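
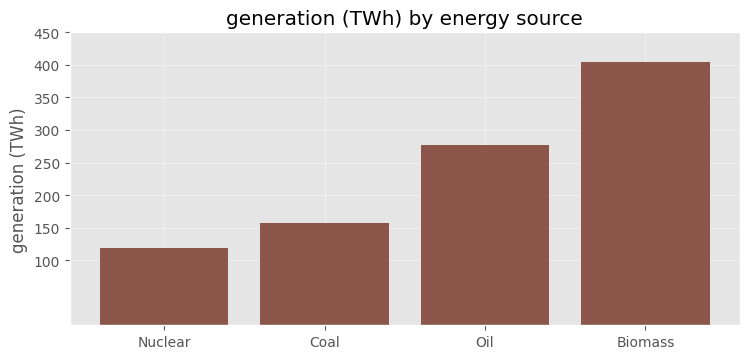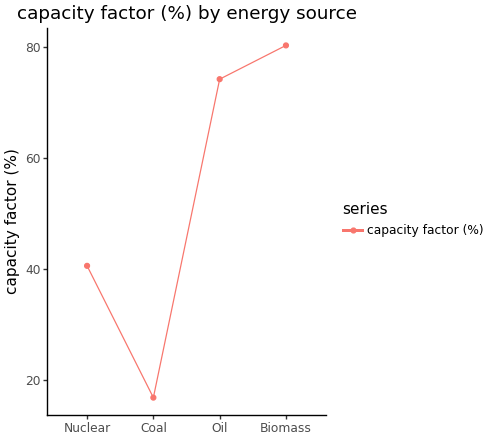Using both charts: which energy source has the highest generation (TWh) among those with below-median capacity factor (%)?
Coal

Chart 2 median capacity factor (%) ≈ 60; below-median energy sources: Nuclear, Coal. Among those, Coal has the highest generation (TWh) (≈ 150).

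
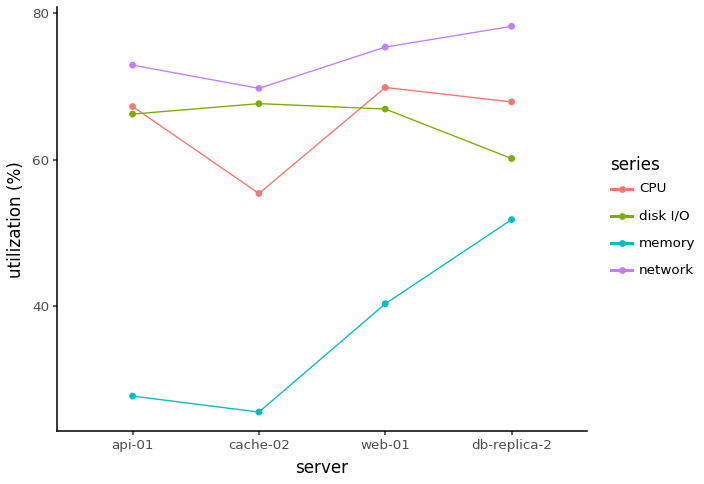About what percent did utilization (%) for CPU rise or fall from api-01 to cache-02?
≈ -15.4%

api-01 ≈ 65, cache-02 ≈ 55; (55 − 65) / 65 ≈ -15.4%.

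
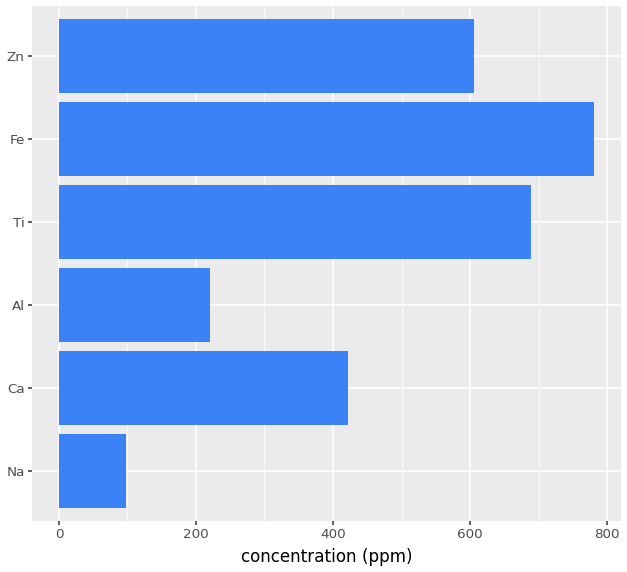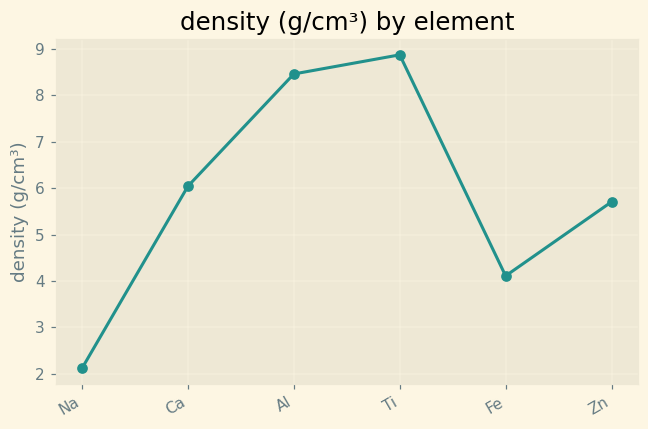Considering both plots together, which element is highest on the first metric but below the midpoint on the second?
Fe

Chart 2 median density (g/cm³) ≈ 6; below-median elements: Na, Fe, Zn. Among those, Fe has the highest concentration (ppm) (≈ 800).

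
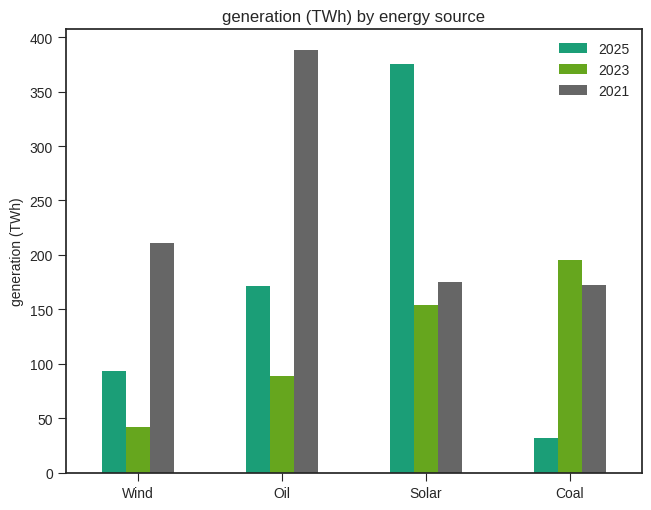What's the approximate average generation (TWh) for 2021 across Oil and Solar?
≈ 300

(400 + 200) / 2 ≈ 300.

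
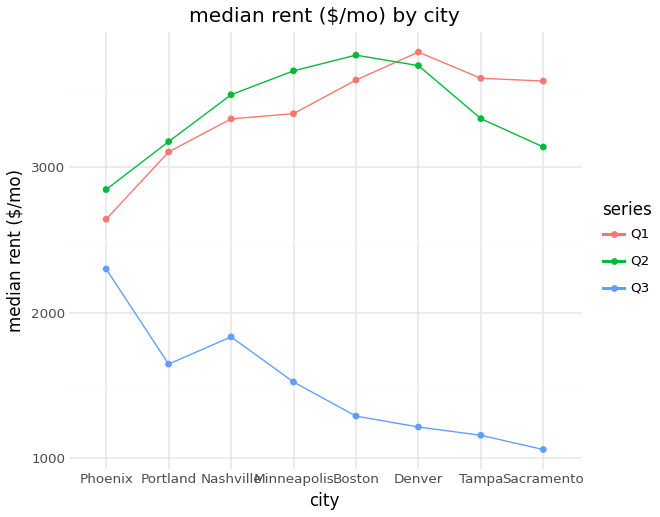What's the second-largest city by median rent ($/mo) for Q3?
Nashville

Top 3 for Q3: Phoenix ≈ 2500, Nashville ≈ 2000, Portland ≈ 1500.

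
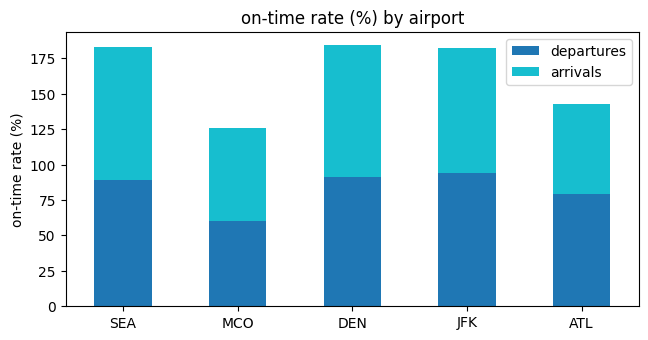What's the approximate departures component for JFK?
departures top ≈ 100, bottom ≈ 0; segment ≈ 100.

≈ 100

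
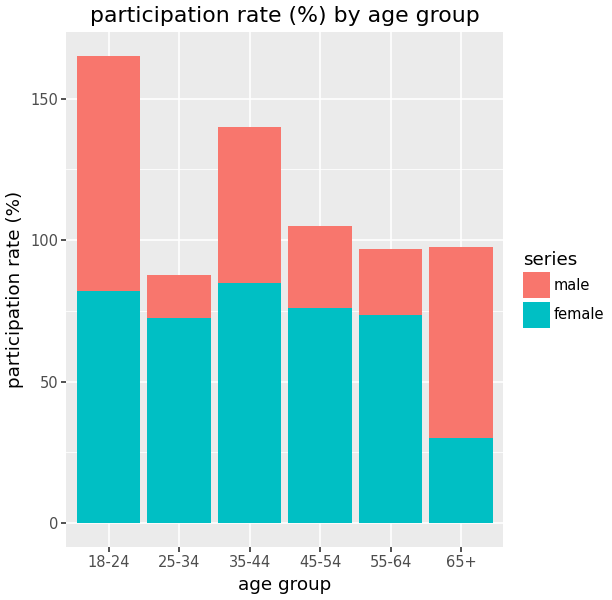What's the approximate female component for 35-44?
female top ≈ 80, bottom ≈ 0; segment ≈ 80.

≈ 80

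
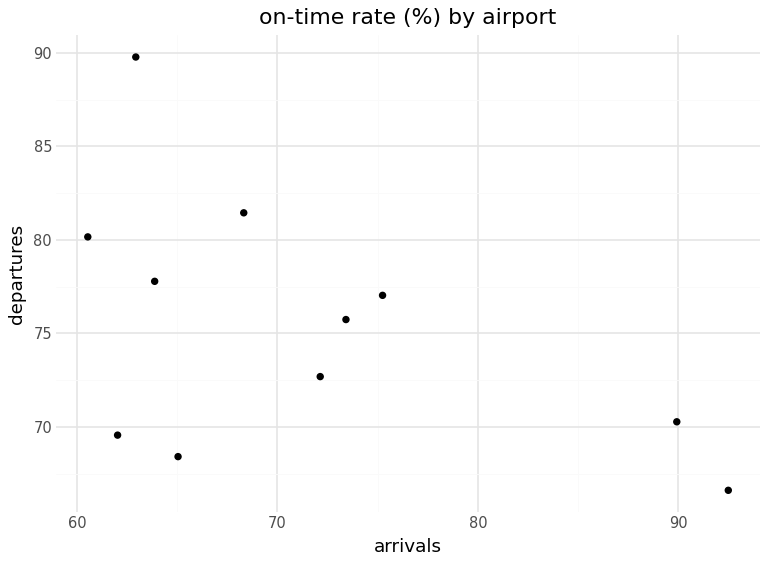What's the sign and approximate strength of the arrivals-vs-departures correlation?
Points are negatively correlated; moderate (|r| ≈ 0.5).

negative, moderate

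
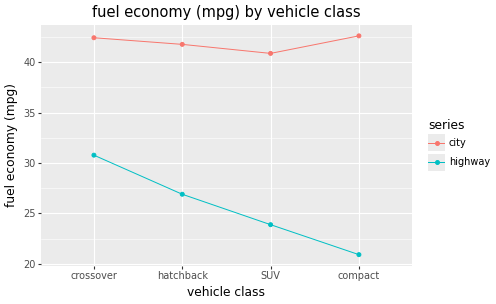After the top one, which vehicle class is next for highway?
hatchback

Top 3 for highway: crossover ≈ 30, hatchback ≈ 26, SUV ≈ 24.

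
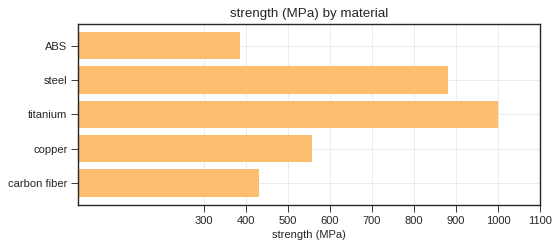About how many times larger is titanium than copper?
titanium ≈ 1000, copper ≈ 600; 1000/600 ≈ 1.67.

≈ 1.67×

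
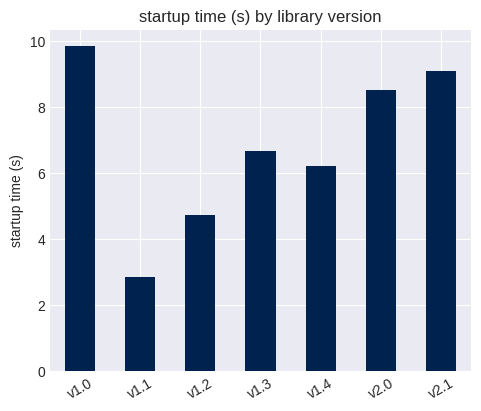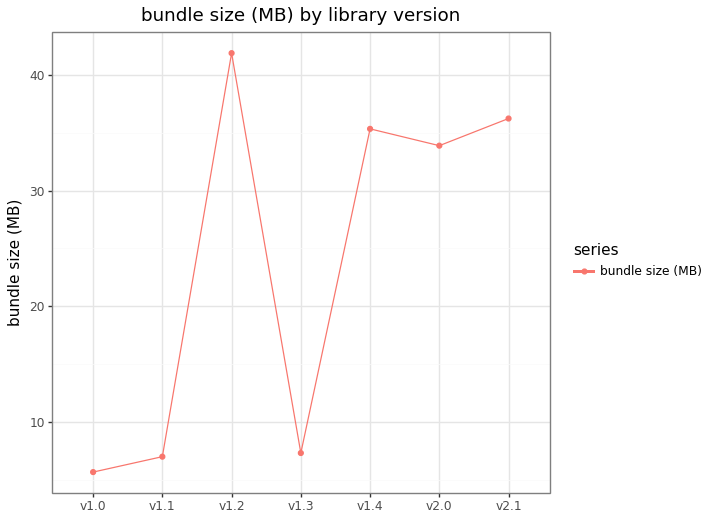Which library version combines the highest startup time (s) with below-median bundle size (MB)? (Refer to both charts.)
v1.0

Chart 2 median bundle size (MB) ≈ 35; below-median library versions: v1.0, v1.1, v1.3. Among those, v1.0 has the highest startup time (s) (≈ 10).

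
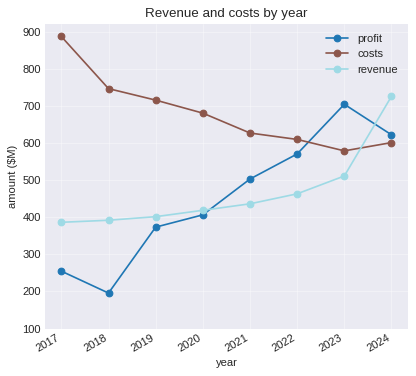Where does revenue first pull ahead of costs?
2024

2023: revenue ≈ 500 vs costs ≈ 600 (not yet); 2024: revenue ≈ 700 vs costs ≈ 600 (first crossover).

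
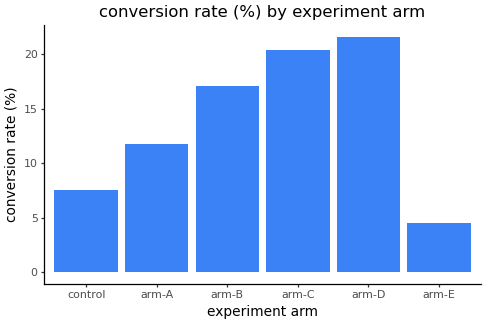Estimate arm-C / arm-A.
arm-C ≈ 20, arm-A ≈ 12; 20/12 ≈ 1.67.

≈ 1.67×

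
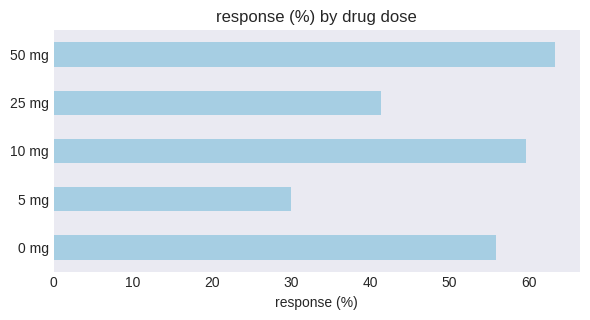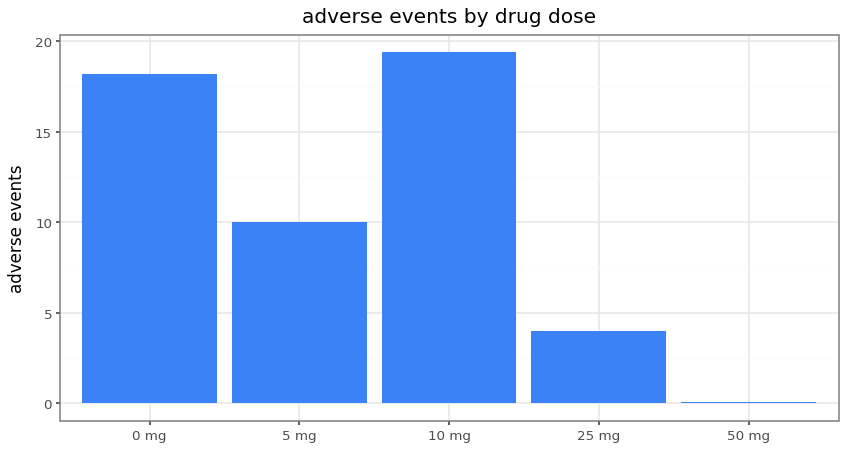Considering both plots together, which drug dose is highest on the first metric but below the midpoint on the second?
50 mg

Chart 2 median adverse events ≈ 10; below-median drug doses: 25 mg, 50 mg. Among those, 50 mg has the highest response (%) (≈ 60).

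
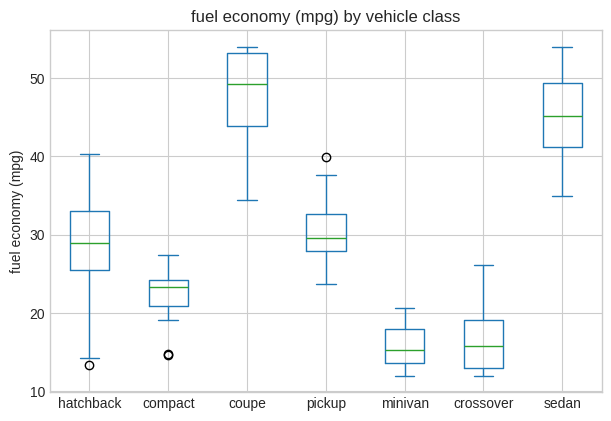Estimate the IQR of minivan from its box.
Q3 ≈ 20, Q1 ≈ 15; IQR ≈ 5.

≈ 5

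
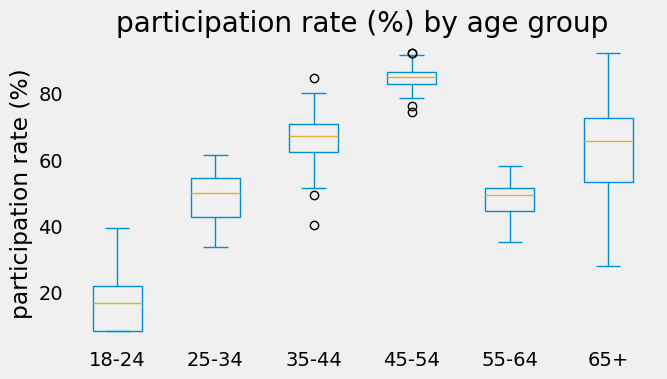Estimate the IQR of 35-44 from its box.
Q3 ≈ 70, Q1 ≈ 60; IQR ≈ 10.

≈ 10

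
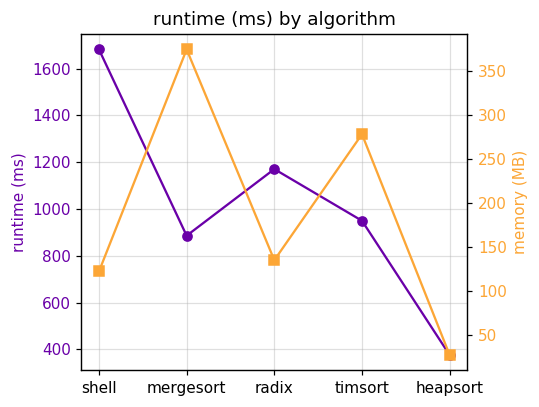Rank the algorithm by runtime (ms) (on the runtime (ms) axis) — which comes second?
radix

Top 3 (on the runtime (ms) axis): shell ≈ 1600, radix ≈ 1200, timsort ≈ 1000.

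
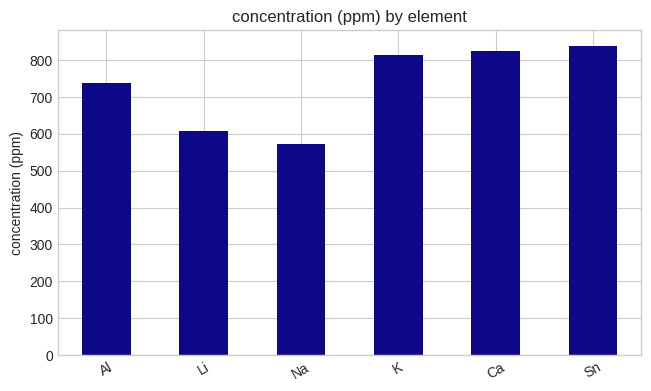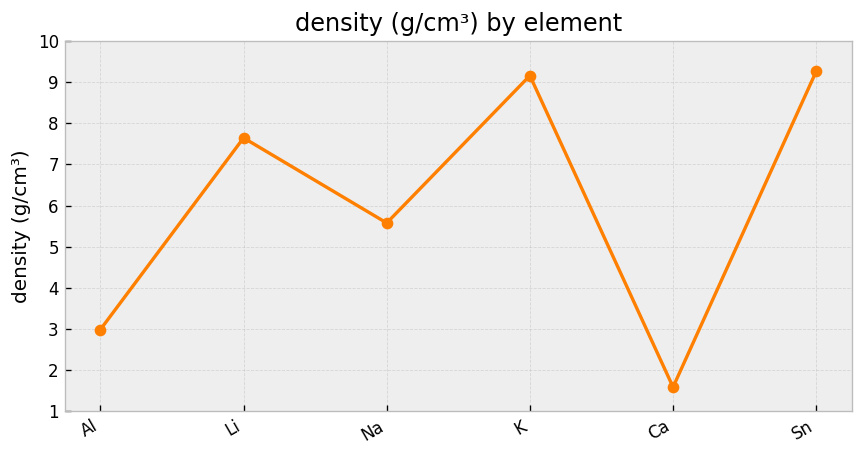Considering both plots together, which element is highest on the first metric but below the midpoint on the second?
Ca

Chart 2 median density (g/cm³) ≈ 7; below-median elements: Al, Na, Ca. Among those, Ca has the highest concentration (ppm) (≈ 800).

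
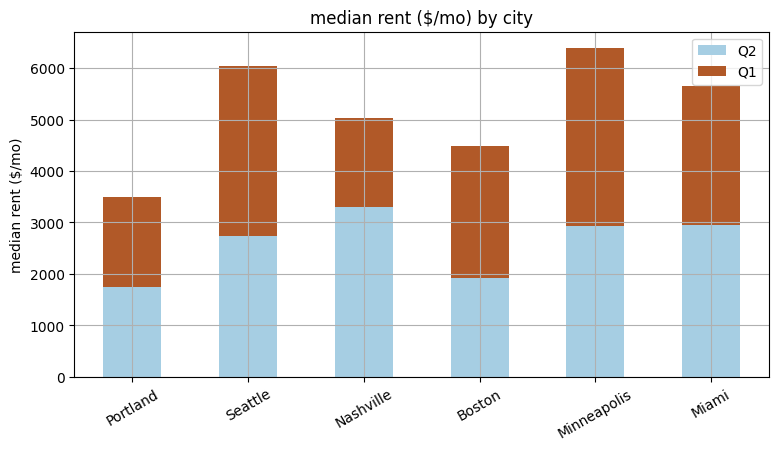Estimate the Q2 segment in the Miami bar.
≈ 3000

Q2 top ≈ 3000, bottom ≈ 0; segment ≈ 3000.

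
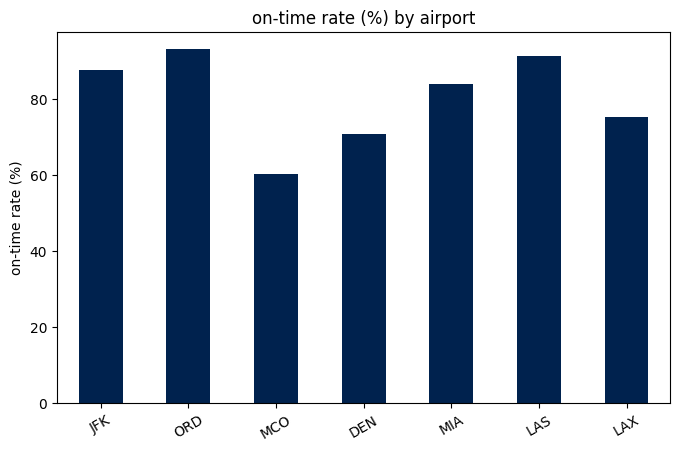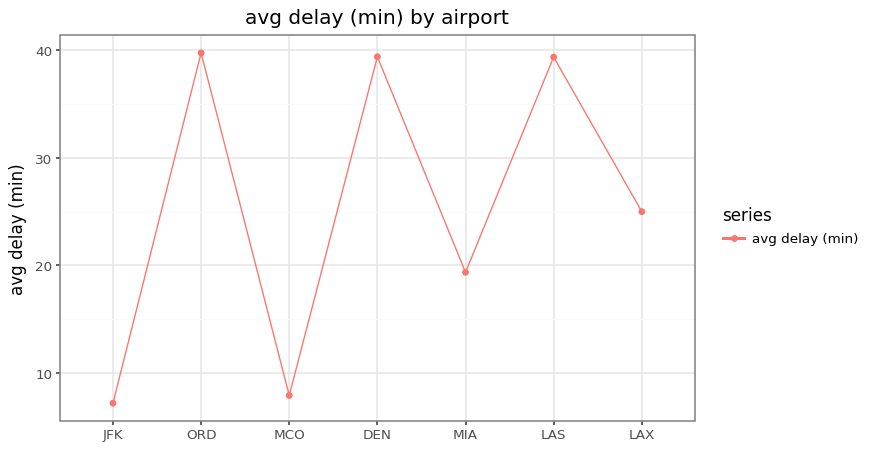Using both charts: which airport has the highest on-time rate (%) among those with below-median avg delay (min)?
JFK

Chart 2 median avg delay (min) ≈ 25; below-median airports: JFK, MCO, MIA. Among those, JFK has the highest on-time rate (%) (≈ 90).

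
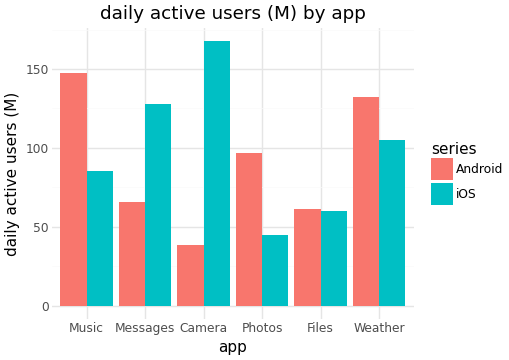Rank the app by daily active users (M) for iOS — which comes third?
Top 4 for iOS: Camera ≈ 160, Messages ≈ 120, Weather ≈ 100, Music ≈ 80.

Weather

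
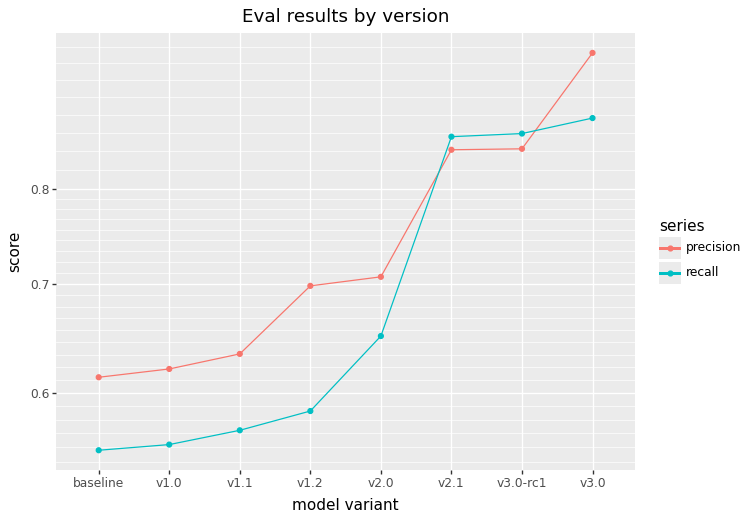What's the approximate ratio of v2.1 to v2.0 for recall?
≈ 1.31×

v2.1 ≈ 0.85, v2.0 ≈ 0.65; 0.85/0.65 ≈ 1.31.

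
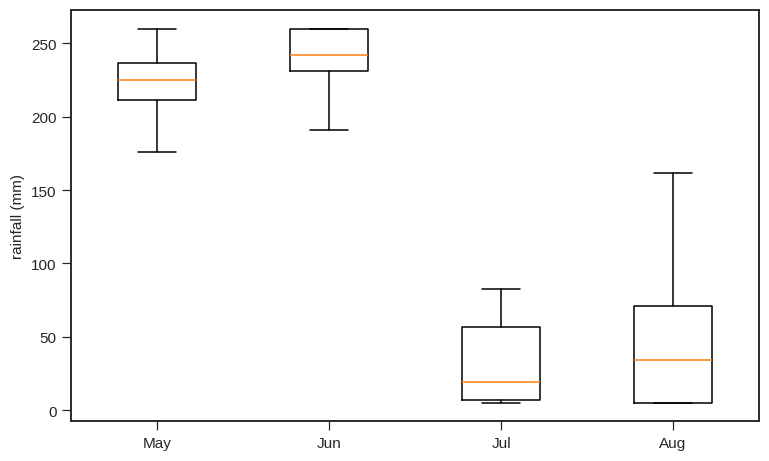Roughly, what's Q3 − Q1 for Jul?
≈ 60

Q3 ≈ 60, Q1 ≈ 0; IQR ≈ 60.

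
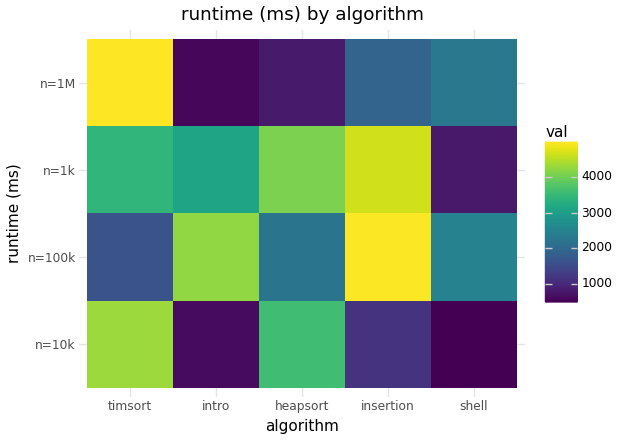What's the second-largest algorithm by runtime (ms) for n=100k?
Top 3 for n=100k: insertion ≈ 5000, intro ≈ 4000, shell ≈ 2500.

intro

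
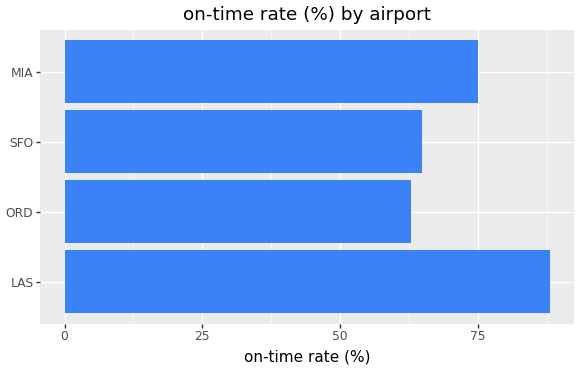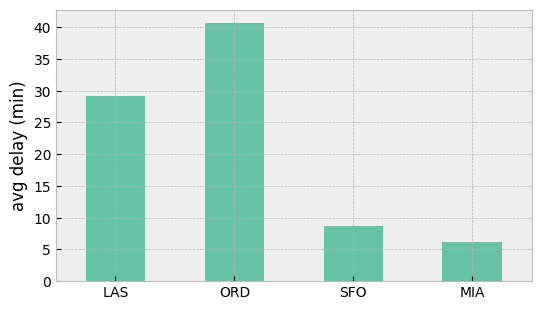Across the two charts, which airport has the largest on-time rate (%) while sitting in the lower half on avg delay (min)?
Chart 2 median avg delay (min) ≈ 20; below-median airports: SFO, MIA. Among those, MIA has the highest on-time rate (%) (≈ 80).

MIA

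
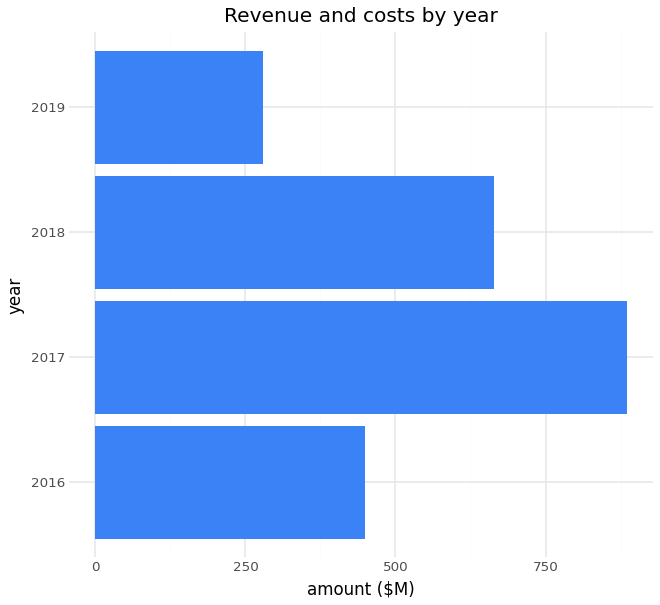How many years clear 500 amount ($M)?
Above 500: 2017, 2018.

2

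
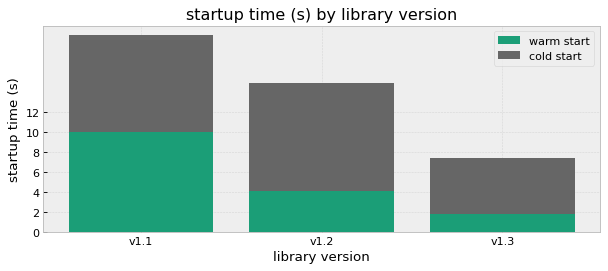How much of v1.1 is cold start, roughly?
cold start top ≈ 20, bottom ≈ 10; segment ≈ 10.

≈ 10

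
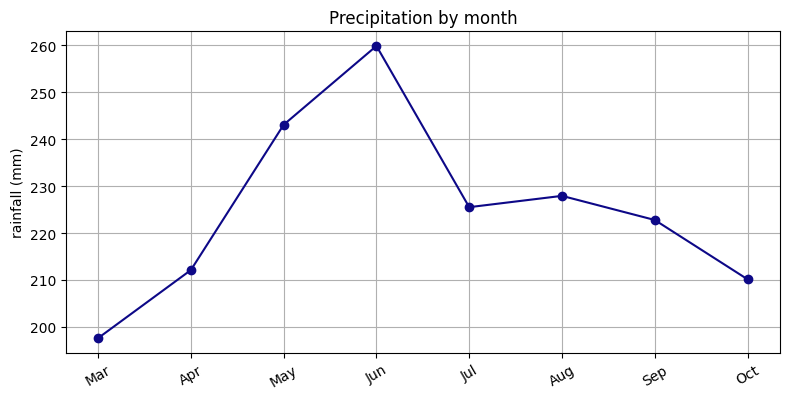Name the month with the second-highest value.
Top 3: Jun ≈ 260, May ≈ 240, Aug ≈ 230.

May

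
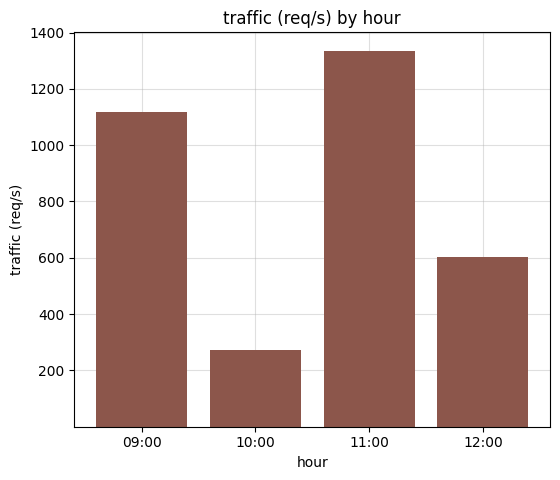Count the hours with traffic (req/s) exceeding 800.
Above 800: 09:00, 11:00.

2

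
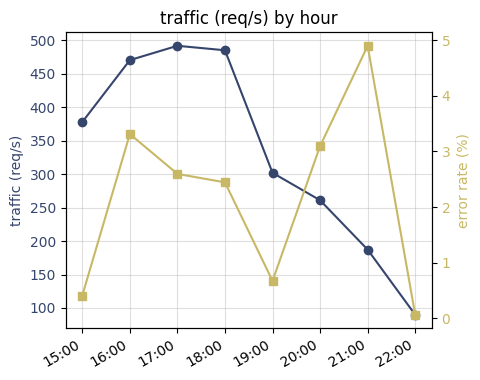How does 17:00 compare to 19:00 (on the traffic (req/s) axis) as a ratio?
17:00 ≈ 500, 19:00 ≈ 300; 500/300 ≈ 1.67.

≈ 1.67×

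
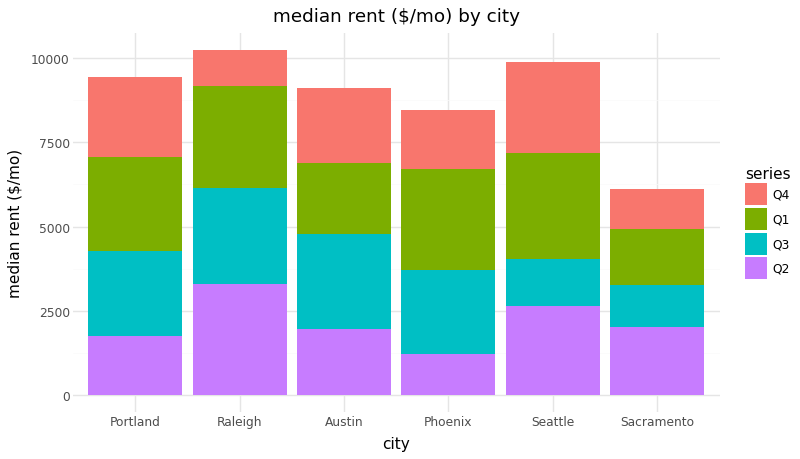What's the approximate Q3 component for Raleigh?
≈ 3000

Q3 top ≈ 6000, bottom ≈ 3000; segment ≈ 3000.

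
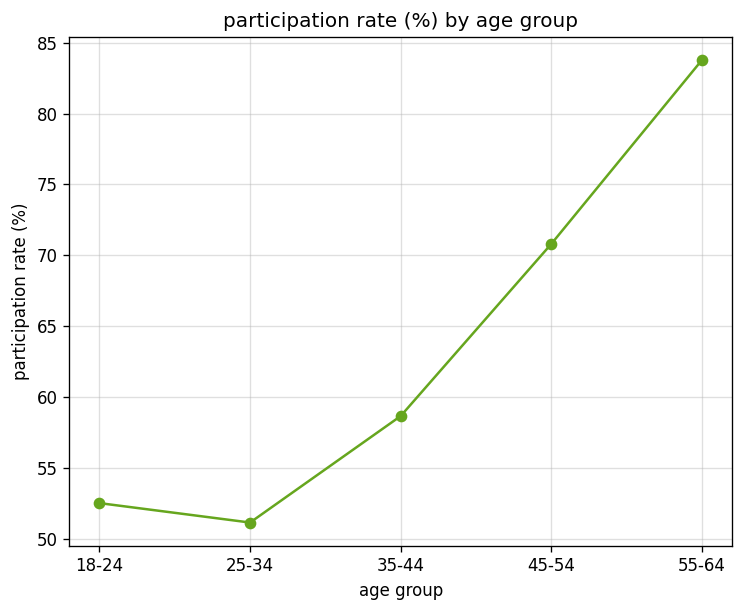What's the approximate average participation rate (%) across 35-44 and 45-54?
≈ 65

(60 + 70) / 2 ≈ 65.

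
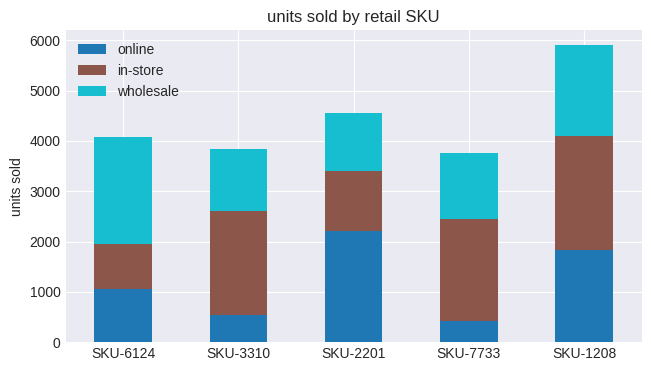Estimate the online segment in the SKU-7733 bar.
online top ≈ 500, bottom ≈ 0; segment ≈ 500.

≈ 500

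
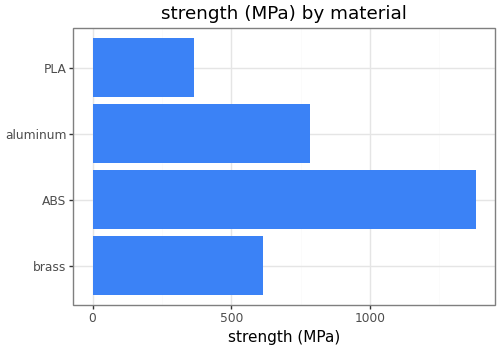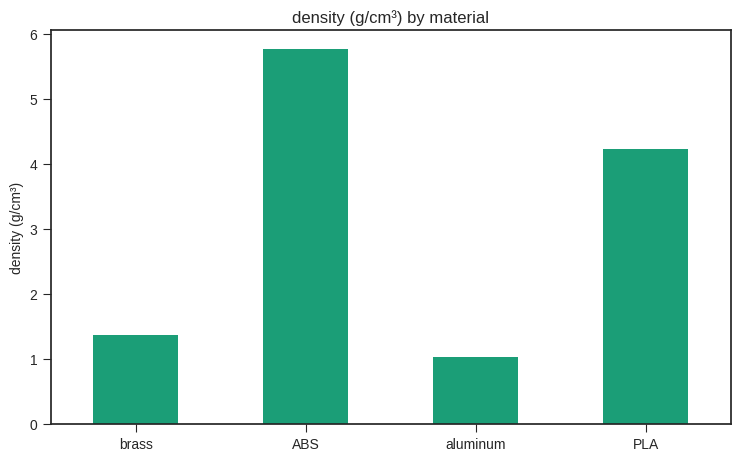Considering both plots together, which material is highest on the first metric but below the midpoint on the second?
Chart 2 median density (g/cm³) ≈ 3; below-median materials: brass, aluminum. Among those, aluminum has the highest strength (MPa) (≈ 800).

aluminum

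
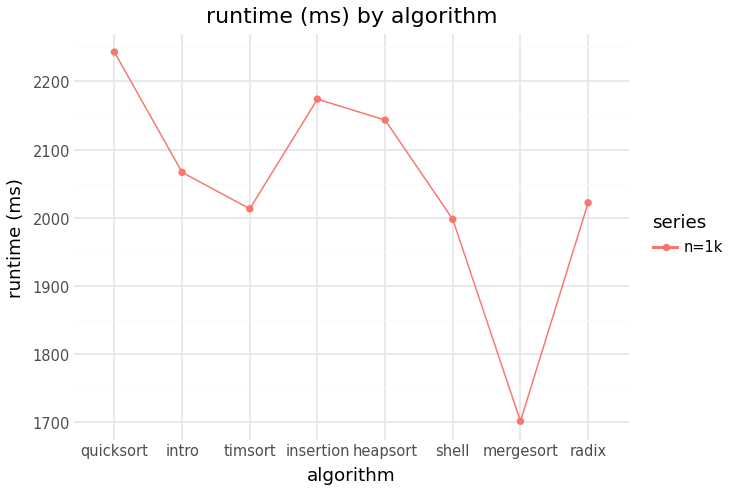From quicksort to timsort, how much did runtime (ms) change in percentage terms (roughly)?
quicksort ≈ 2250, timsort ≈ 2000; (2000 − 2250) / 2250 ≈ -11.1%.

≈ -11.1%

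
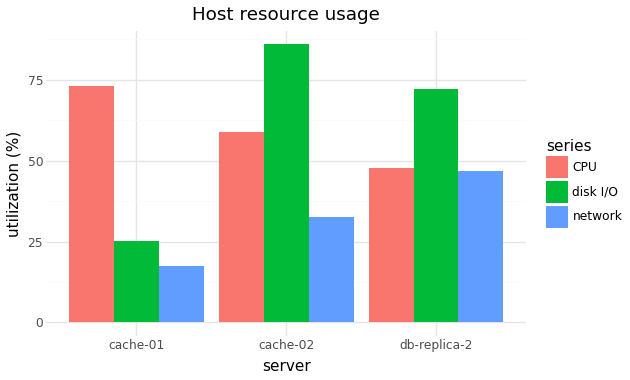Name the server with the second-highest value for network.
Top 3 for network: db-replica-2 ≈ 50, cache-02 ≈ 30, cache-01 ≈ 20.

cache-02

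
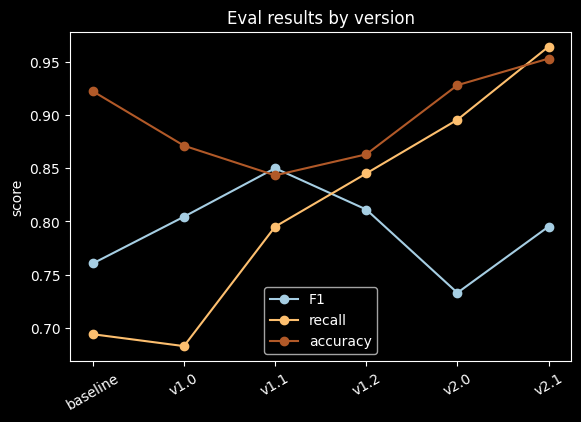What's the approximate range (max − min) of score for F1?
≈ 0.10

Max v1.1 ≈ 0.85, min v2.0 ≈ 0.75; range ≈ 0.10.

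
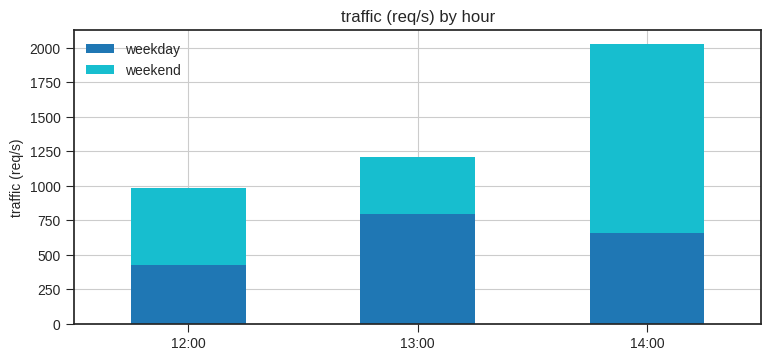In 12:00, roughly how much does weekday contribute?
≈ 400

weekday top ≈ 400, bottom ≈ 0; segment ≈ 400.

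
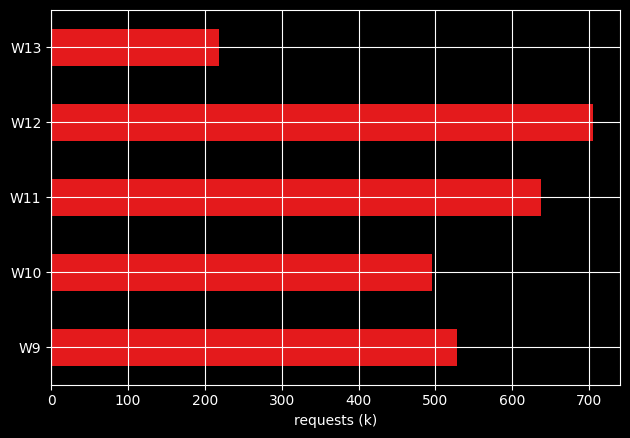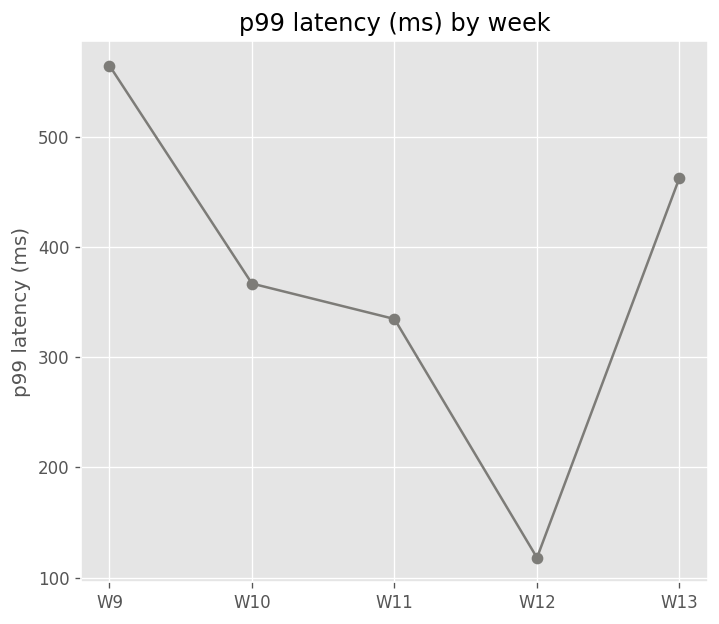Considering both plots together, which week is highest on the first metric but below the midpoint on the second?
W12

Chart 2 median p99 latency (ms) ≈ 400; below-median weeks: W11, W12. Among those, W12 has the highest requests (k) (≈ 700).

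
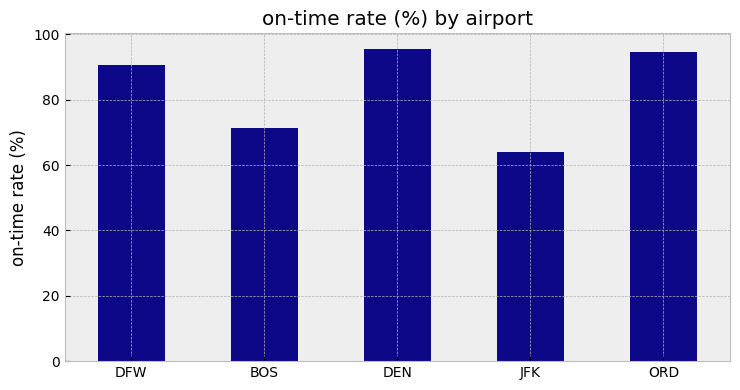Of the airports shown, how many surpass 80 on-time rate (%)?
3

Above 80: DFW, DEN, ORD.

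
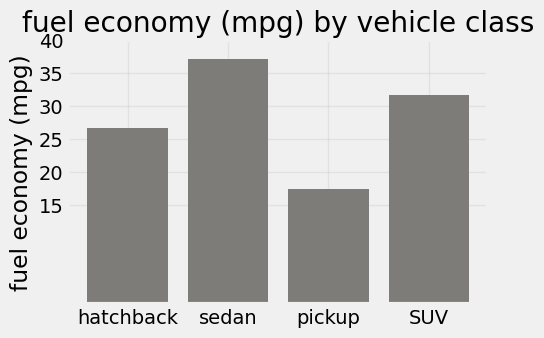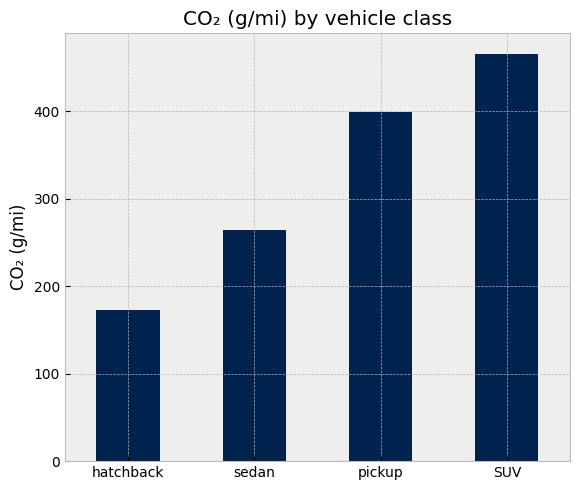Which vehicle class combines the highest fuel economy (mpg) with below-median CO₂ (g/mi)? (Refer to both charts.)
sedan

Chart 2 median CO₂ (g/mi) ≈ 350; below-median vehicle classes: hatchback, sedan. Among those, sedan has the highest fuel economy (mpg) (≈ 35).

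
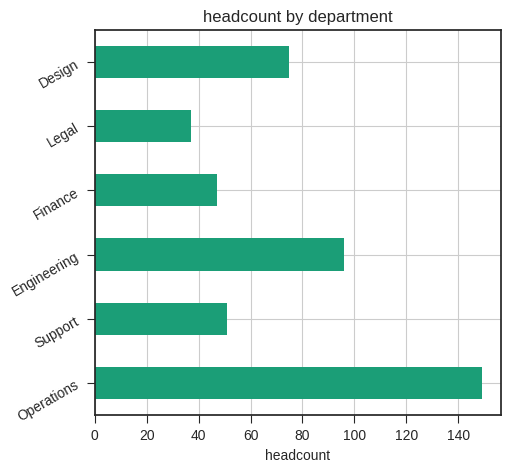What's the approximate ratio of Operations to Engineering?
Operations ≈ 140, Engineering ≈ 100; 140/100 ≈ 1.4.

≈ 1.4×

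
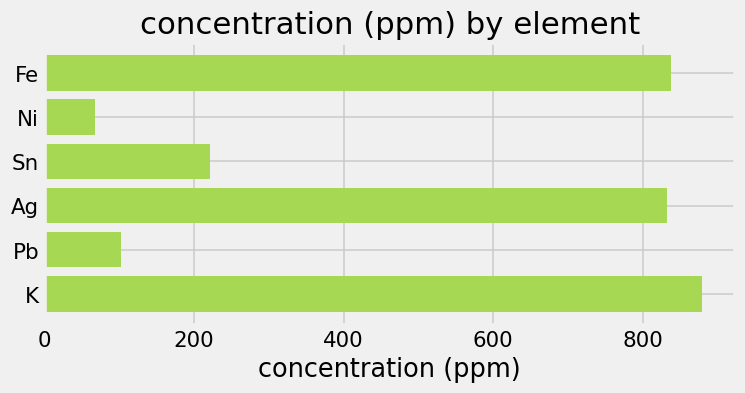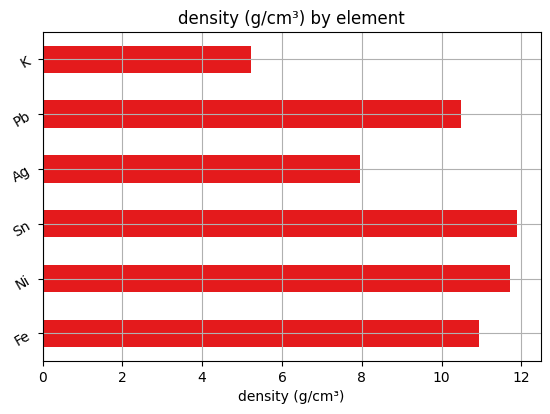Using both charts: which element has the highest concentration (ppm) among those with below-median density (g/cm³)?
Chart 2 median density (g/cm³) ≈ 10; below-median elements: Ag, Pb, K. Among those, K has the highest concentration (ppm) (≈ 900).

K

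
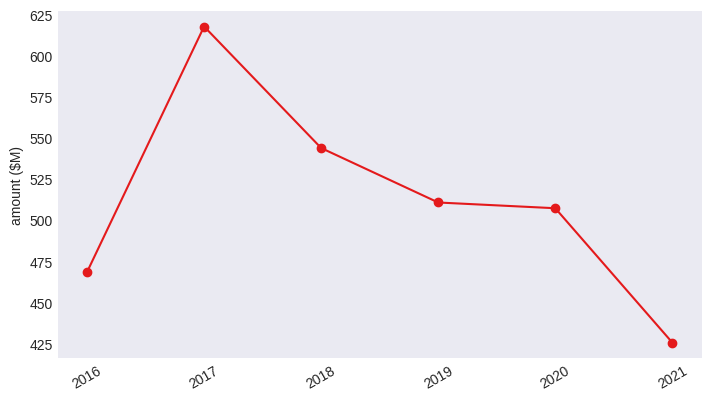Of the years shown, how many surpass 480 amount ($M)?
Above 480: 2017, 2018, 2019, 2020.

4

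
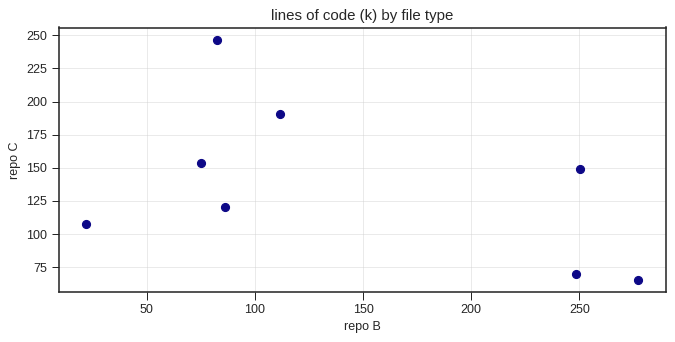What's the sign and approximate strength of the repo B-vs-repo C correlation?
Points are negatively correlated; moderate (|r| ≈ 0.5).

negative, moderate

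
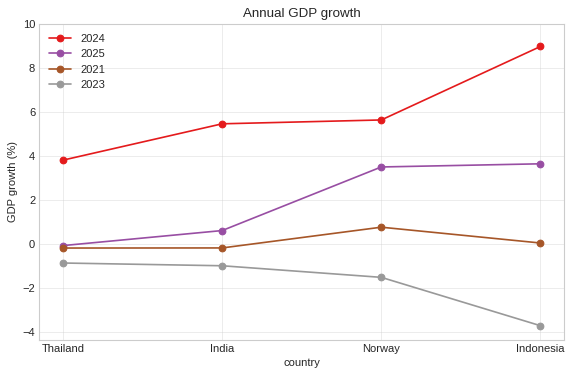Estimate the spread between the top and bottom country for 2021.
≈ 0

Max Norway ≈ 0, min Thailand ≈ 0; range ≈ 0.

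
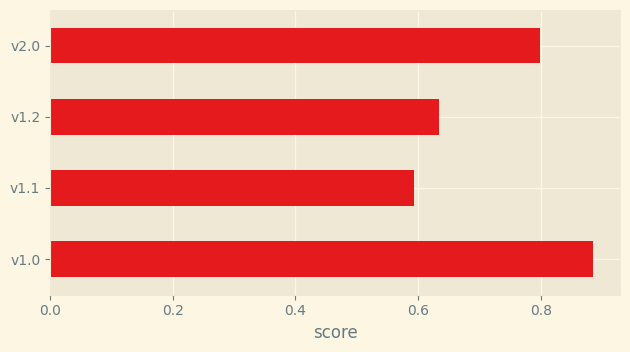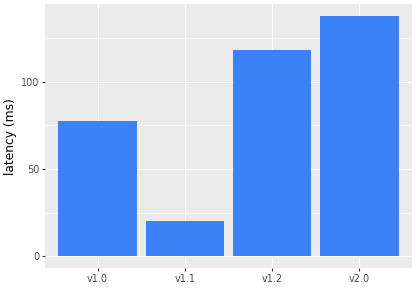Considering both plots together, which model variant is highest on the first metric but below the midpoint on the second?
Chart 2 median latency (ms) ≈ 100; below-median model variants: v1.0, v1.1. Among those, v1.0 has the highest score (≈ 0.9).

v1.0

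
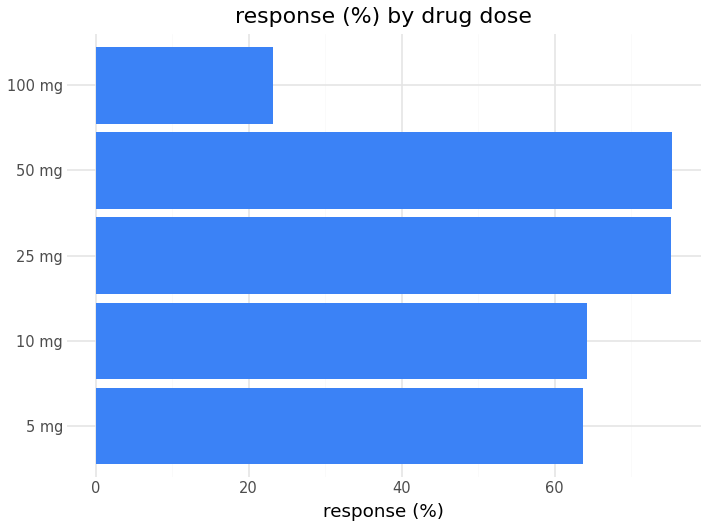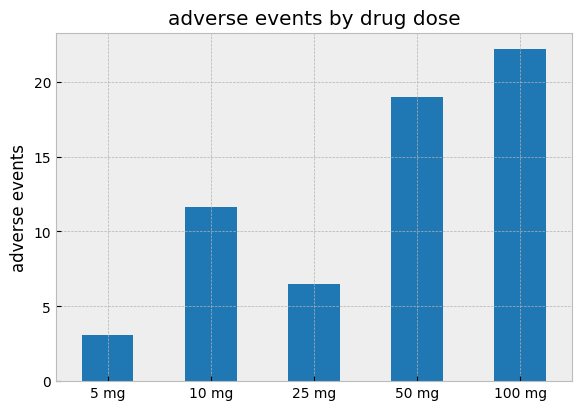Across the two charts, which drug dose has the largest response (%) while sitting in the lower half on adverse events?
Chart 2 median adverse events ≈ 10; below-median drug doses: 5 mg, 25 mg. Among those, 25 mg has the highest response (%) (≈ 80).

25 mg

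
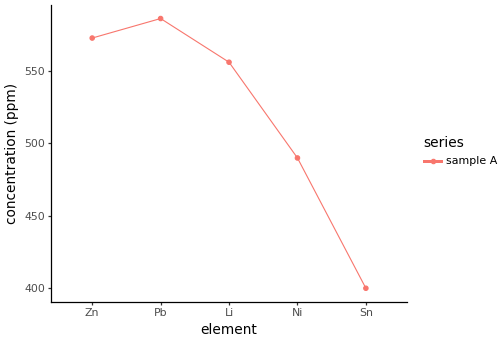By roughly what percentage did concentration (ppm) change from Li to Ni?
≈ -14.3%

Li ≈ 560, Ni ≈ 480; (480 − 560) / 560 ≈ -14.3%.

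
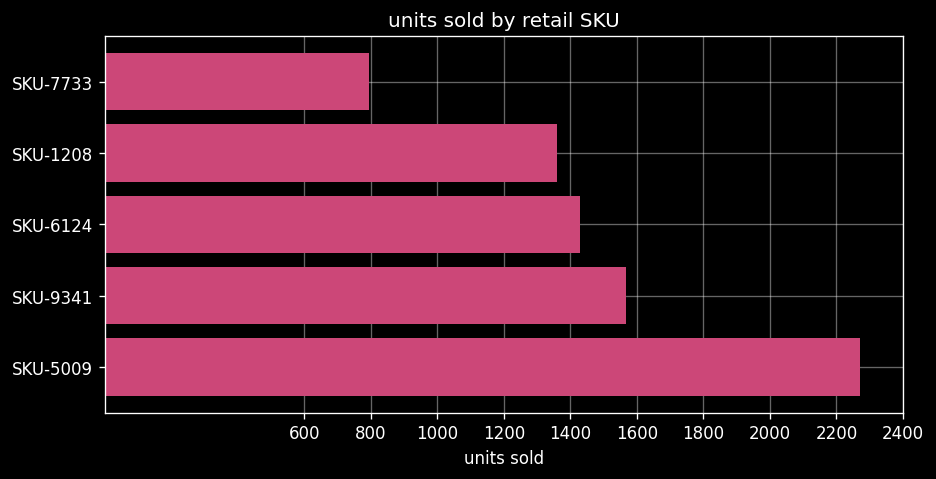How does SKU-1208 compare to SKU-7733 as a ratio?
SKU-1208 ≈ 1400, SKU-7733 ≈ 800; 1400/800 ≈ 1.75.

≈ 1.75×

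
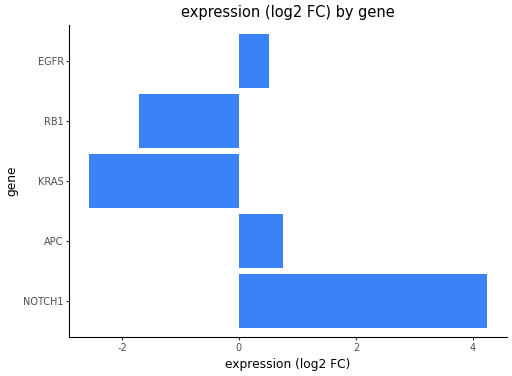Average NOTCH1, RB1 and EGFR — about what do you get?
≈ 1

(4 + -2 + 1) / 3 ≈ 1.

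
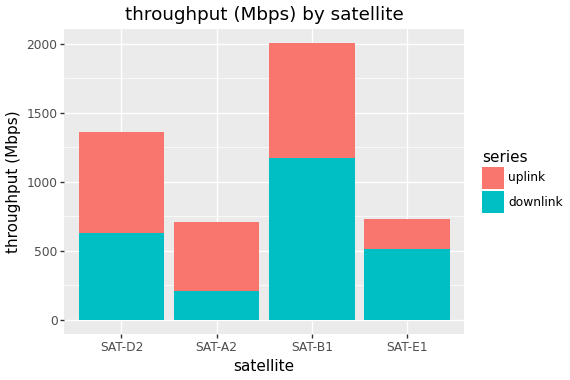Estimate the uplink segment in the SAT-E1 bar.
≈ 200

uplink top ≈ 800, bottom ≈ 600; segment ≈ 200.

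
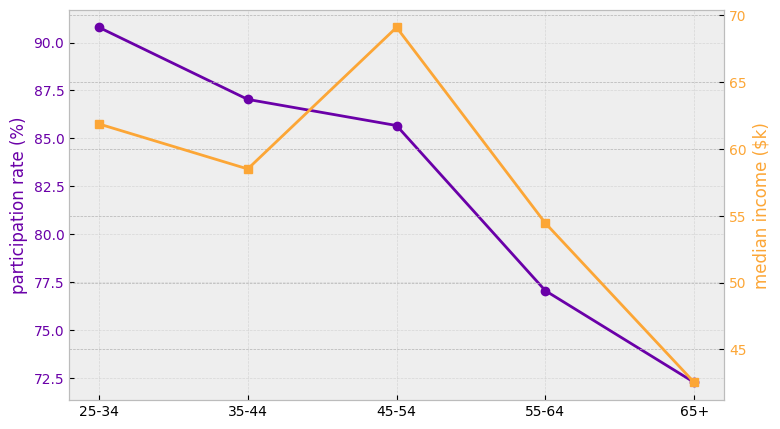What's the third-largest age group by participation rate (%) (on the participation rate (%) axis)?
45-54

Top 4 (on the participation rate (%) axis): 25-34 ≈ 90, 35-44 ≈ 88, 45-54 ≈ 86, 55-64 ≈ 78.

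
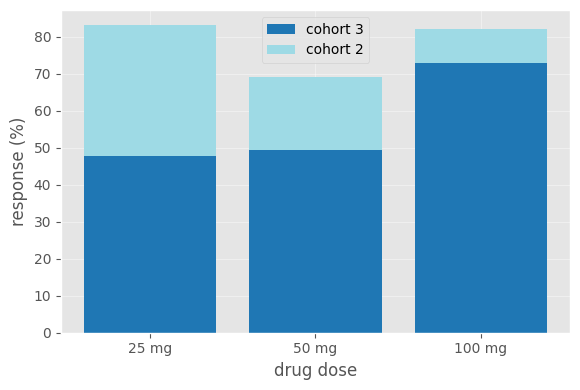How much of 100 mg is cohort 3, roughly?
≈ 70

cohort 3 top ≈ 70, bottom ≈ 0; segment ≈ 70.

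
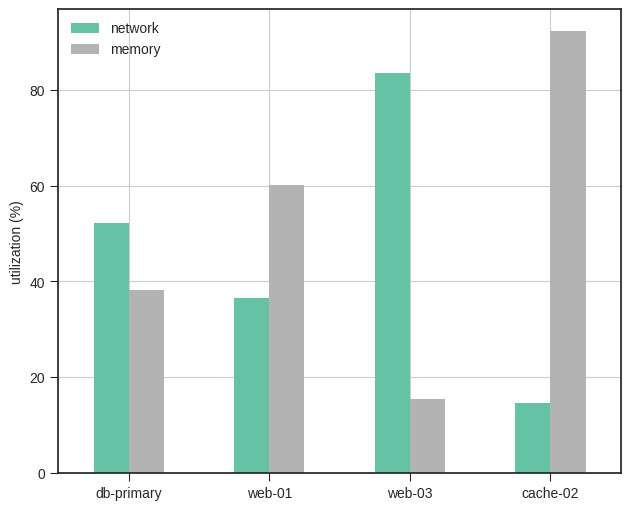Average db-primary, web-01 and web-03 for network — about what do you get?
≈ 57

(50 + 40 + 80) / 3 ≈ 57.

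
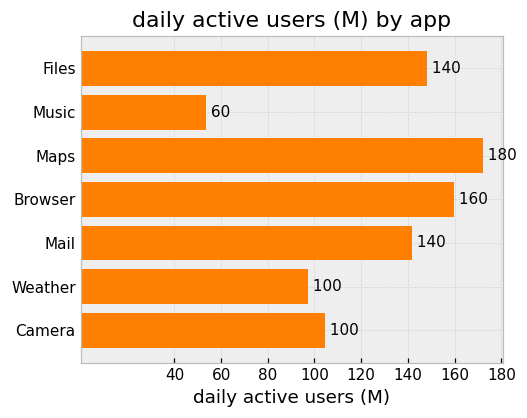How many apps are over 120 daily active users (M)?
4

Above 120: Files, Maps, Browser, Mail.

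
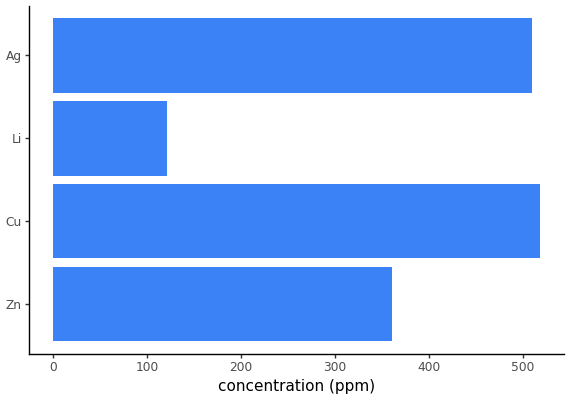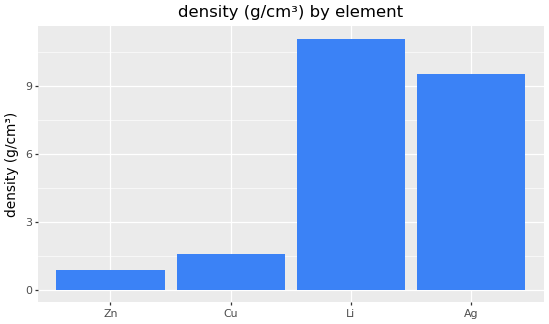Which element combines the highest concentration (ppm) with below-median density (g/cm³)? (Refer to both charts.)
Chart 2 median density (g/cm³) ≈ 6; below-median elements: Zn, Cu. Among those, Cu has the highest concentration (ppm) (≈ 500).

Cu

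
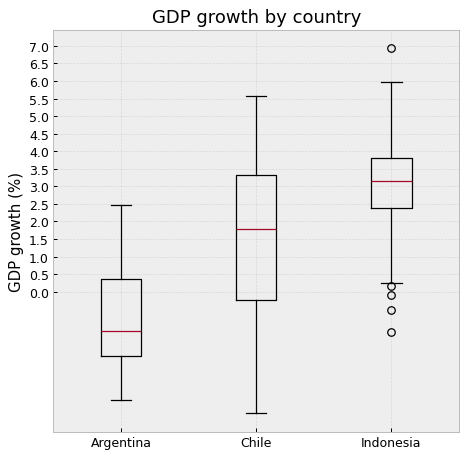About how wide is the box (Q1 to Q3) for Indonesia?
Q3 ≈ 4.0, Q1 ≈ 2.5; IQR ≈ 1.5.

≈ 1.5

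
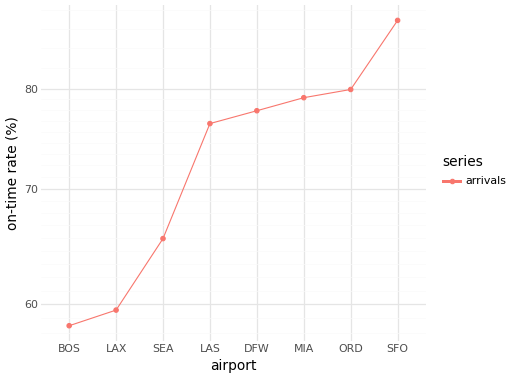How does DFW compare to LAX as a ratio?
DFW ≈ 80, LAX ≈ 60; 80/60 ≈ 1.33.

≈ 1.33×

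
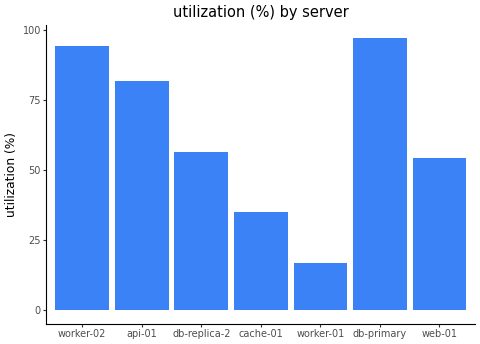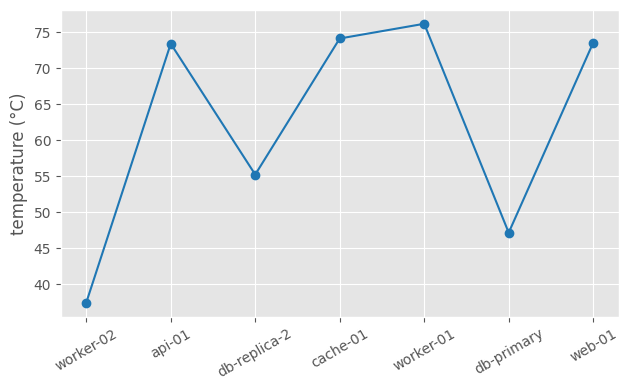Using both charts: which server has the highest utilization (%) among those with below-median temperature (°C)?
db-primary

Chart 2 median temperature (°C) ≈ 70; below-median servers: worker-02, db-replica-2, db-primary. Among those, db-primary has the highest utilization (%) (≈ 100).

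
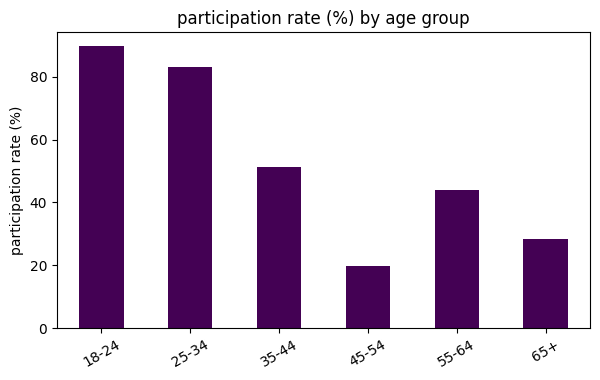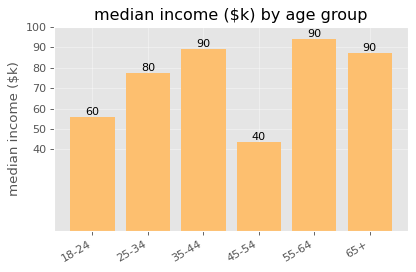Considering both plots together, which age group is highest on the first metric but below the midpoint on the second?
Chart 2 median median income ($k) ≈ 80; below-median age groups: 18-24, 25-34, 45-54. Among those, 18-24 has the highest participation rate (%) (≈ 90).

18-24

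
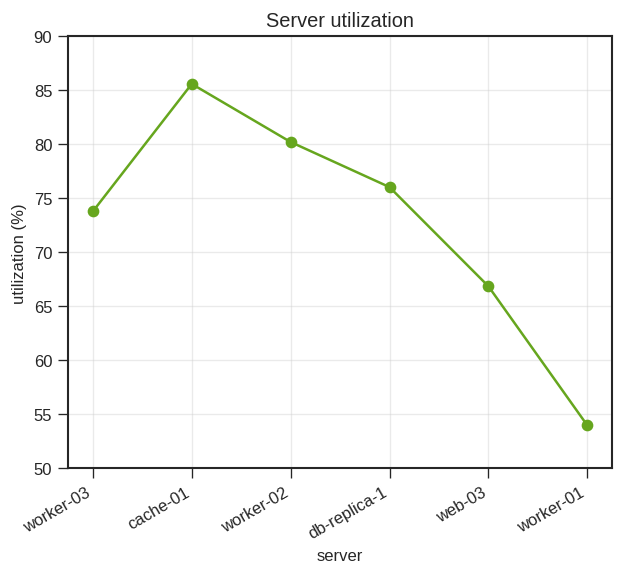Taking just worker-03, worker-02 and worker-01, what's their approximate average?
(75 + 80 + 55) / 3 ≈ 70.

≈ 70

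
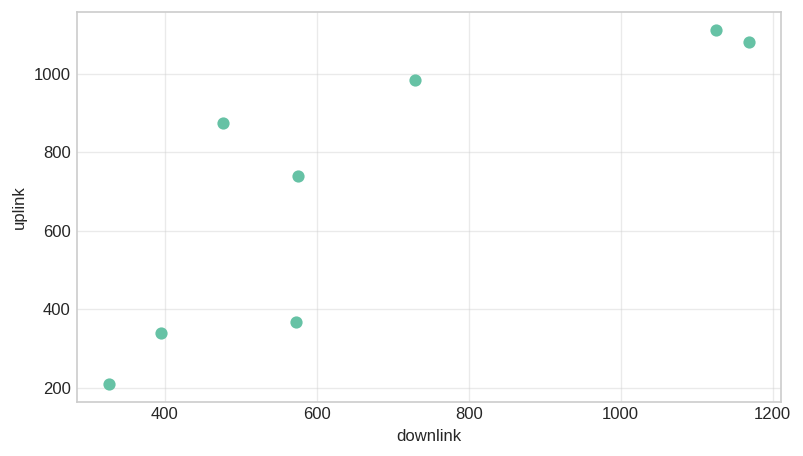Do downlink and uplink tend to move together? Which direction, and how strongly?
Points are positively correlated; strong (|r| ≈ 0.8).

positive, strong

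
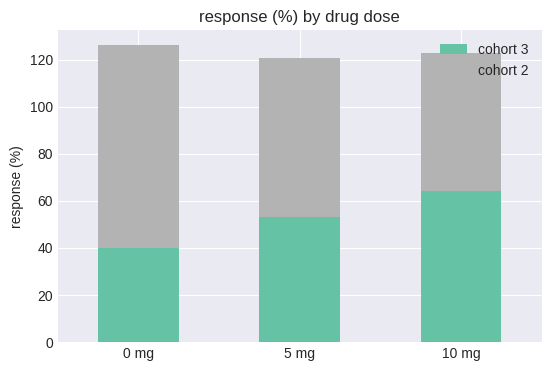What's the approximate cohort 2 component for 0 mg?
cohort 2 top ≈ 120, bottom ≈ 40; segment ≈ 80.

≈ 80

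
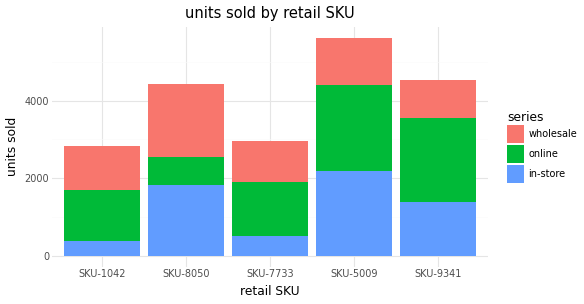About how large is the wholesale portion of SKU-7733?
wholesale top ≈ 3000, bottom ≈ 2000; segment ≈ 1000.

≈ 1000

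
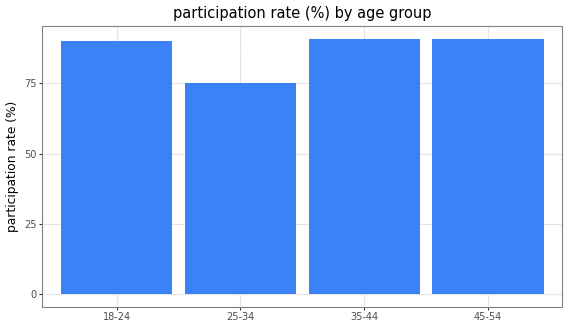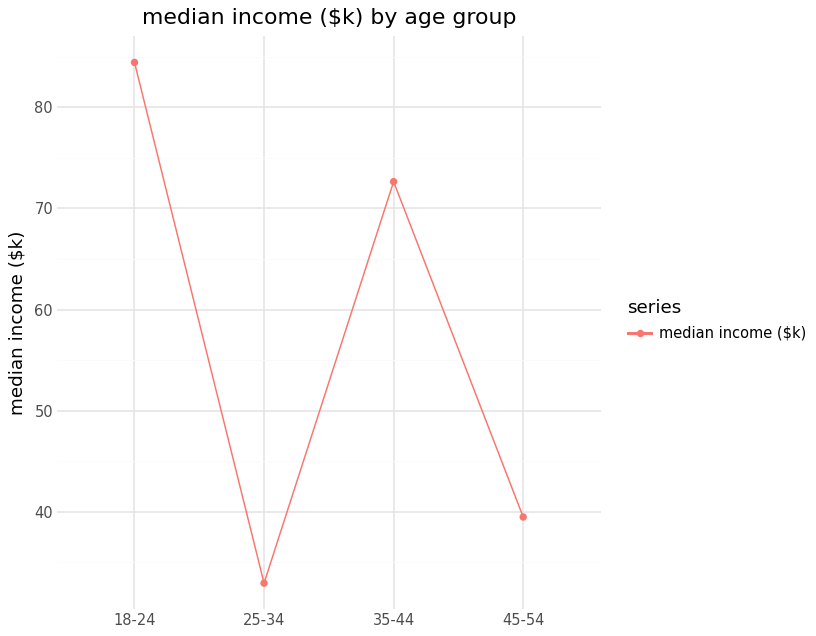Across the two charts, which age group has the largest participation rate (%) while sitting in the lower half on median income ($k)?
45-54

Chart 2 median median income ($k) ≈ 60; below-median age groups: 25-34, 45-54. Among those, 45-54 has the highest participation rate (%) (≈ 90).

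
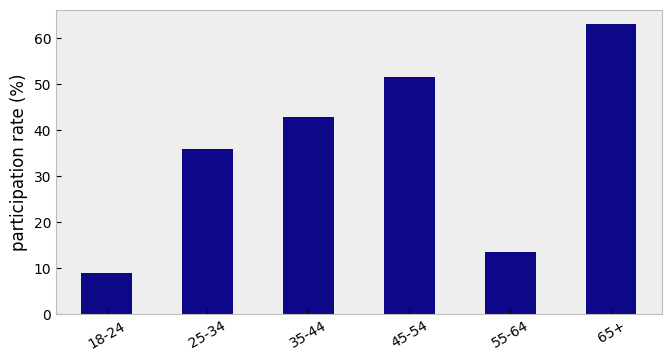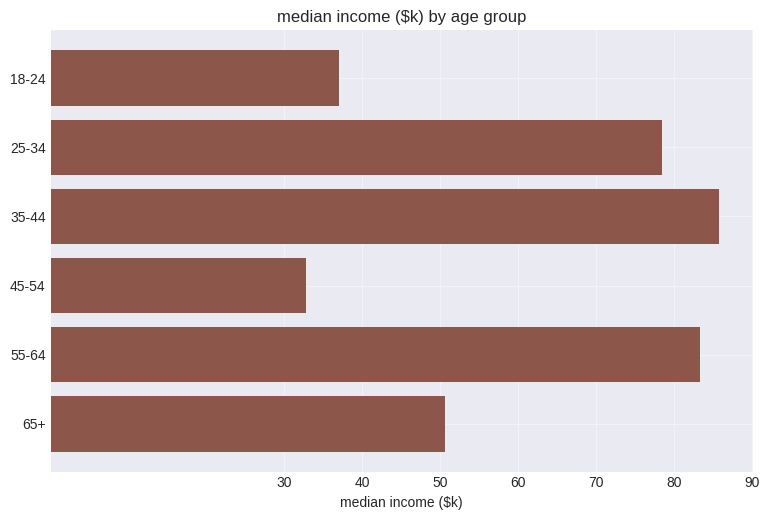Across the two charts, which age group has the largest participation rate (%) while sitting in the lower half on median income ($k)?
Chart 2 median median income ($k) ≈ 60; below-median age groups: 18-24, 45-54, 65+. Among those, 65+ has the highest participation rate (%) (≈ 60).

65+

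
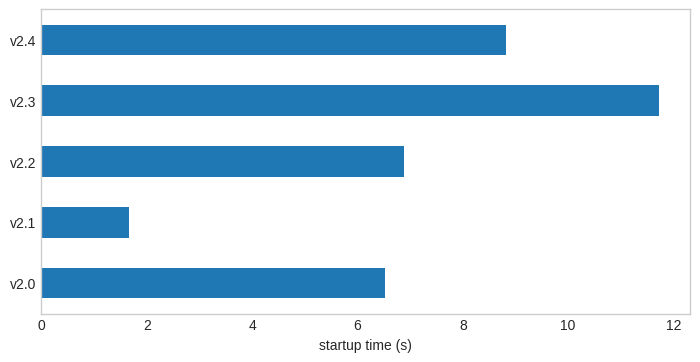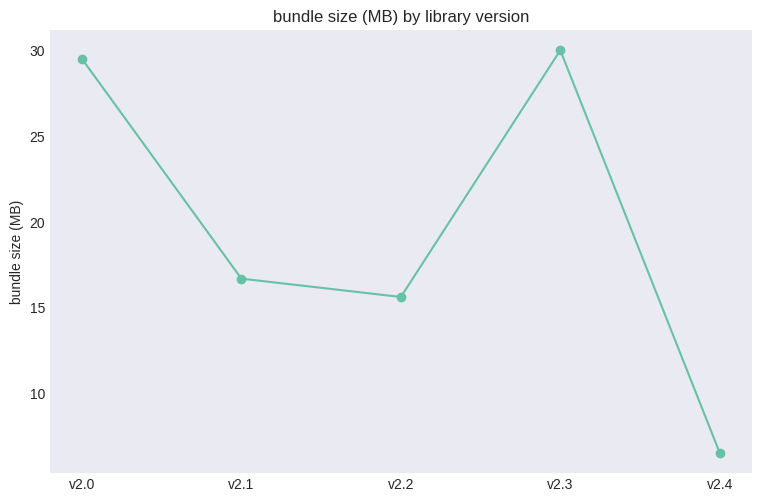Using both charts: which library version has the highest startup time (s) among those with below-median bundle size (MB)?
v2.4

Chart 2 median bundle size (MB) ≈ 15; below-median library versions: v2.2, v2.4. Among those, v2.4 has the highest startup time (s) (≈ 8).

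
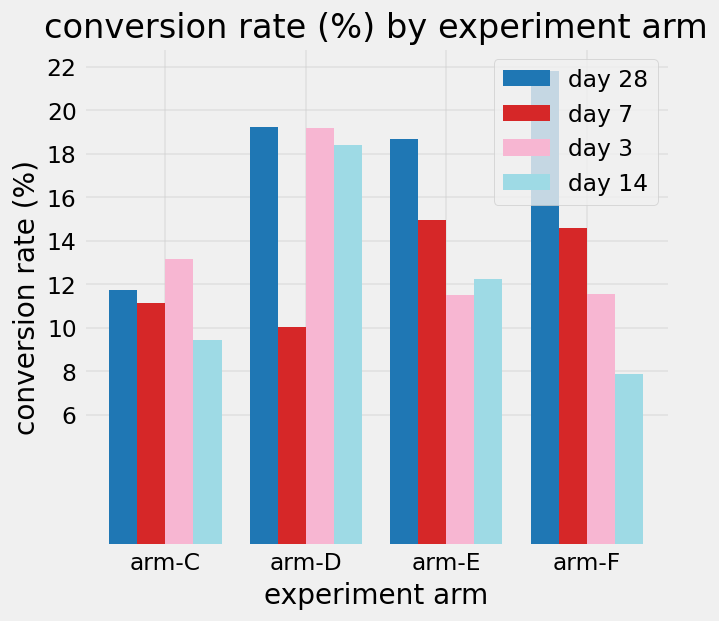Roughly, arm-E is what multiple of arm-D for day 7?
≈ 1.4×

arm-E ≈ 14, arm-D ≈ 10; 14/10 ≈ 1.4.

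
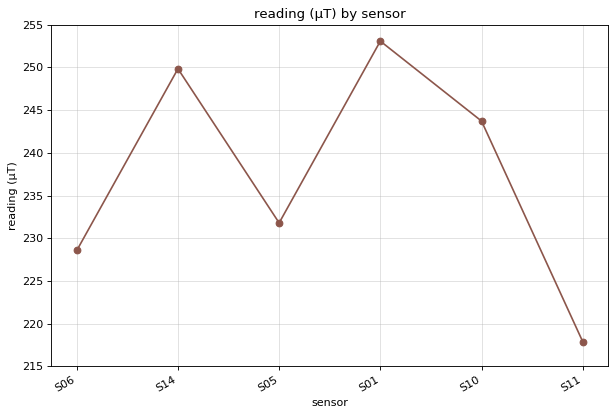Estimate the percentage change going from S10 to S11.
S10 ≈ 245, S11 ≈ 220; (220 − 245) / 245 ≈ -10.2%.

≈ -10.2%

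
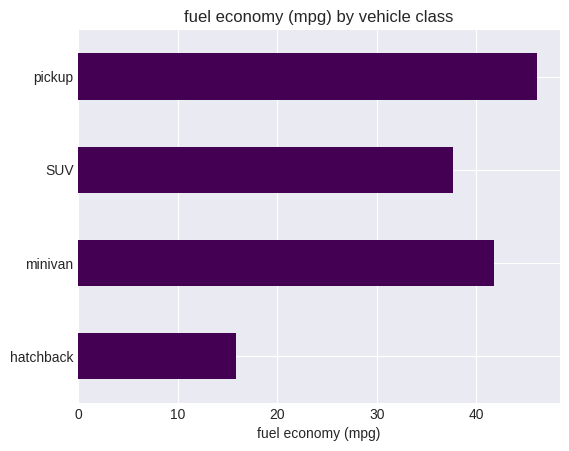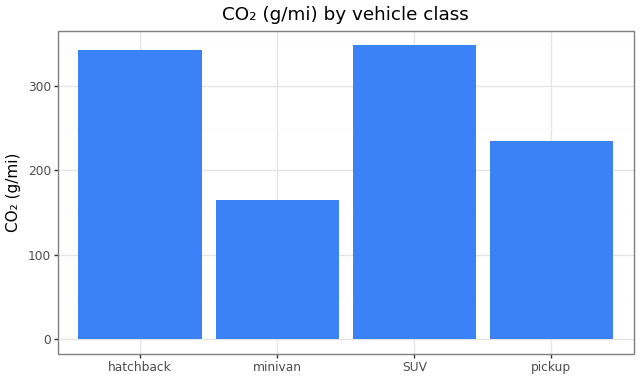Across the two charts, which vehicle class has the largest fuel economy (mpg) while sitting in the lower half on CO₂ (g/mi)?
Chart 2 median CO₂ (g/mi) ≈ 300; below-median vehicle classes: minivan, pickup. Among those, pickup has the highest fuel economy (mpg) (≈ 45).

pickup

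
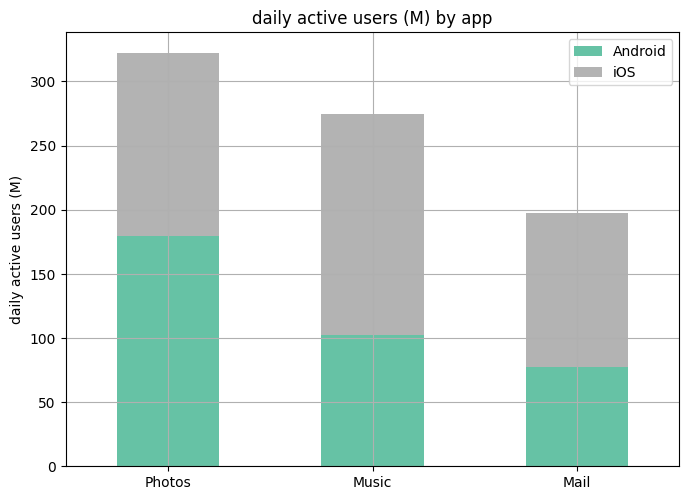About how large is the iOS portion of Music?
iOS top ≈ 250, bottom ≈ 100; segment ≈ 150.

≈ 150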